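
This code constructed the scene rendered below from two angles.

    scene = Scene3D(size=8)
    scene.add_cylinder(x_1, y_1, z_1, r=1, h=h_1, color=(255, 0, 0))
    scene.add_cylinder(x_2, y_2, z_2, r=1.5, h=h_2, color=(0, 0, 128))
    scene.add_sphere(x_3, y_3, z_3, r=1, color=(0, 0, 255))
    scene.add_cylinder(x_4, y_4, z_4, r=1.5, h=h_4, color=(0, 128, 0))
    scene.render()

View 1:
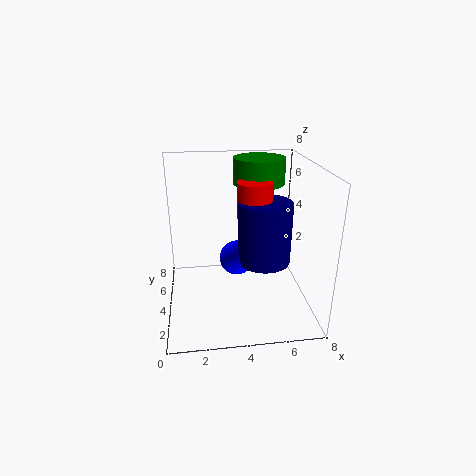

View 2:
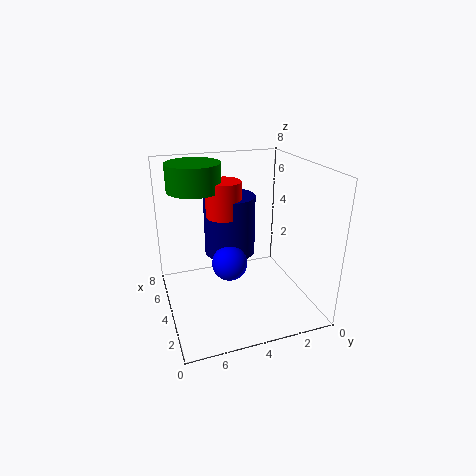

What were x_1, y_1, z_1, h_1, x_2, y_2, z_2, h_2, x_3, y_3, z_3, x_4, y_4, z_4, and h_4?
x_1 = 5
y_1 = 4.5
z_1 = 5
h_1 = 2
x_2 = 5.5
y_2 = 4
z_2 = 2.5
h_2 = 3.5
x_3 = 4
y_3 = 4.5
z_3 = 2.5
x_4 = 5.5
y_4 = 6
z_4 = 6.5
h_4 = 1.5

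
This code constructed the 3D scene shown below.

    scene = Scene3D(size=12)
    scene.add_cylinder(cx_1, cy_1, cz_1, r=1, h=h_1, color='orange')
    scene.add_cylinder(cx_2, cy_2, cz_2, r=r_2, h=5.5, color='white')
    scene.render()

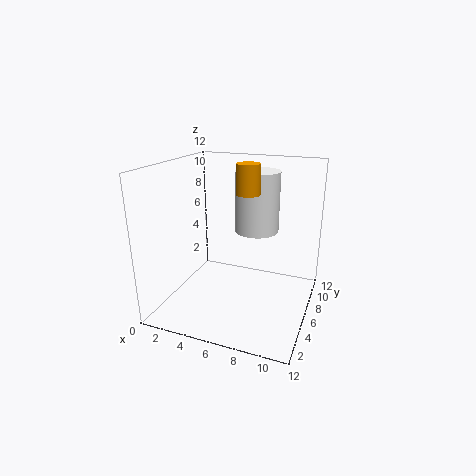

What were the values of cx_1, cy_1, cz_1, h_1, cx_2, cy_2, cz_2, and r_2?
cx_1 = 6.5, cy_1 = 7, cz_1 = 9.5, h_1 = 2.5, cx_2 = 6.5, cy_2 = 9.5, cz_2 = 5.5, r_2 = 2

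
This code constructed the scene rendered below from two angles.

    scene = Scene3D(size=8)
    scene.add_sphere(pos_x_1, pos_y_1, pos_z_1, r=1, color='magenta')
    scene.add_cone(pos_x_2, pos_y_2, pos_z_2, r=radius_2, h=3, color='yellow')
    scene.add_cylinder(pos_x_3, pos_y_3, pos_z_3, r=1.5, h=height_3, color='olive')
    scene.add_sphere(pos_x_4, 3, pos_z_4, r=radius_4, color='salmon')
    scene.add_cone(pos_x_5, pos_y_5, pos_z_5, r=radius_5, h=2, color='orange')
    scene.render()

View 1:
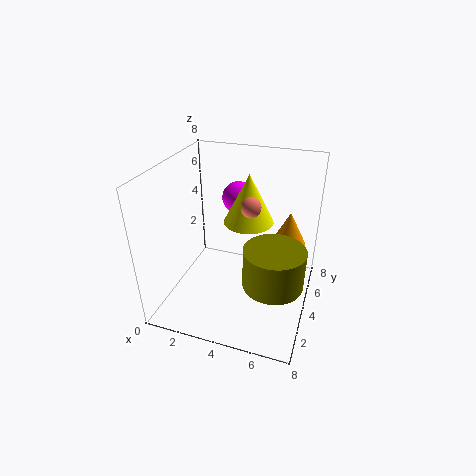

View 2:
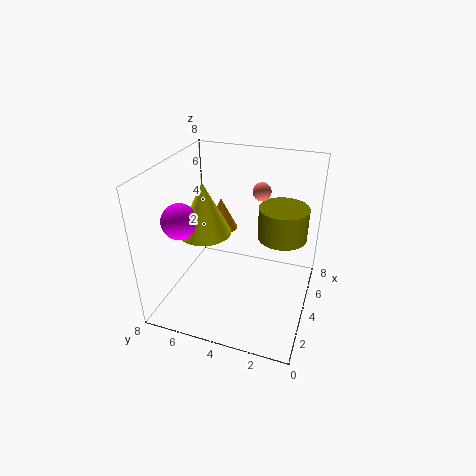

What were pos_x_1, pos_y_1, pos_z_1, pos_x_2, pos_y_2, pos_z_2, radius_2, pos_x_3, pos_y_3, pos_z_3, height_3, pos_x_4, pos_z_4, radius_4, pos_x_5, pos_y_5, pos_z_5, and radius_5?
pos_x_1 = 3
pos_y_1 = 7
pos_z_1 = 5
pos_x_2 = 4
pos_y_2 = 6
pos_z_2 = 4
radius_2 = 1.5
pos_x_3 = 6.5
pos_y_3 = 2
pos_z_3 = 3
height_3 = 2
pos_x_4 = 5
pos_z_4 = 6.5
radius_4 = 0.5
pos_x_5 = 6.5
pos_y_5 = 6
pos_z_5 = 3
radius_5 = 1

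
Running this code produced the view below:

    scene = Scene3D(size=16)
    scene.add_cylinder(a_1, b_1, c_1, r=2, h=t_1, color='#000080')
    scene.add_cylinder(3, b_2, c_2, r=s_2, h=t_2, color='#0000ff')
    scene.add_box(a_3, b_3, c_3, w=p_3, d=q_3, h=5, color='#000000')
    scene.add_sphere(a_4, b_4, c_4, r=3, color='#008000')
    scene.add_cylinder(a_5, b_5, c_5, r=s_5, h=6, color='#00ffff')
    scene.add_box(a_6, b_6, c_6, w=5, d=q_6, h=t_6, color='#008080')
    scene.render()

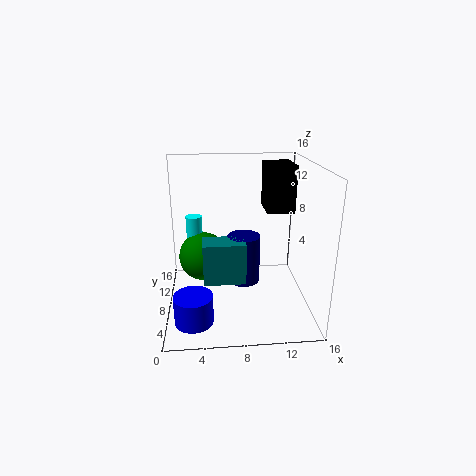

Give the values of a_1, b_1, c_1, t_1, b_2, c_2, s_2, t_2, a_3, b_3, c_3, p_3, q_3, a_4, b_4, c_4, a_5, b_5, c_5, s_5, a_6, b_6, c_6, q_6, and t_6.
a_1 = 9; b_1 = 11; c_1 = 1; t_1 = 6; b_2 = 3; c_2 = 1; s_2 = 2; t_2 = 3; a_3 = 11; b_3 = 7; c_3 = 11; p_3 = 3; q_3 = 4; a_4 = 4; b_4 = 12; c_4 = 4; a_5 = 3; b_5 = 13; c_5 = 3; s_5 = 1; a_6 = 4; b_6 = 8; c_6 = 2; q_6 = 3; t_6 = 5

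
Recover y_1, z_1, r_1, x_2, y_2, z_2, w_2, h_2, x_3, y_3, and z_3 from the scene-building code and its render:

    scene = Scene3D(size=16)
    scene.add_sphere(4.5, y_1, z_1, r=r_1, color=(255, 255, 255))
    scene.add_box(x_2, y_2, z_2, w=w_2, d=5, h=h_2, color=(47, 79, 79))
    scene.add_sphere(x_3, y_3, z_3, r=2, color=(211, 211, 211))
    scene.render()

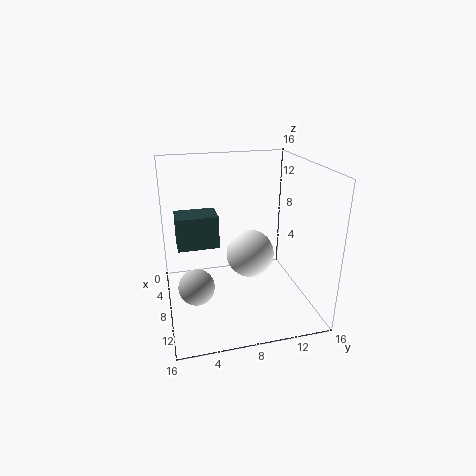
y_1 = 10.5, z_1 = 4, r_1 = 3, x_2 = 1.5, y_2 = 1.5, z_2 = 5.5, w_2 = 3.5, h_2 = 4, x_3 = 9, y_3 = 3, z_3 = 3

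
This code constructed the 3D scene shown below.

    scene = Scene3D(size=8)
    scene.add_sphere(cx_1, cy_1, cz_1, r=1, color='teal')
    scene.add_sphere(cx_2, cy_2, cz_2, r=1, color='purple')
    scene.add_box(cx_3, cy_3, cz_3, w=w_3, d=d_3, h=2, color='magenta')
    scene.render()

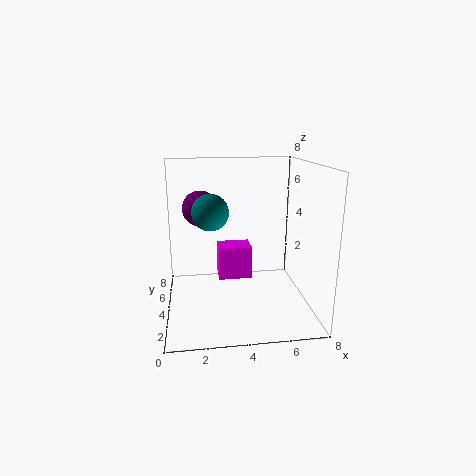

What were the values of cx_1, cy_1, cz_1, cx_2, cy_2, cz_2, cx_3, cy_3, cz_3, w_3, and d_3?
cx_1 = 2.5; cy_1 = 4; cz_1 = 5.5; cx_2 = 2; cy_2 = 5; cz_2 = 5.5; cx_3 = 3; cy_3 = 5; cz_3 = 1; w_3 = 2; d_3 = 1.5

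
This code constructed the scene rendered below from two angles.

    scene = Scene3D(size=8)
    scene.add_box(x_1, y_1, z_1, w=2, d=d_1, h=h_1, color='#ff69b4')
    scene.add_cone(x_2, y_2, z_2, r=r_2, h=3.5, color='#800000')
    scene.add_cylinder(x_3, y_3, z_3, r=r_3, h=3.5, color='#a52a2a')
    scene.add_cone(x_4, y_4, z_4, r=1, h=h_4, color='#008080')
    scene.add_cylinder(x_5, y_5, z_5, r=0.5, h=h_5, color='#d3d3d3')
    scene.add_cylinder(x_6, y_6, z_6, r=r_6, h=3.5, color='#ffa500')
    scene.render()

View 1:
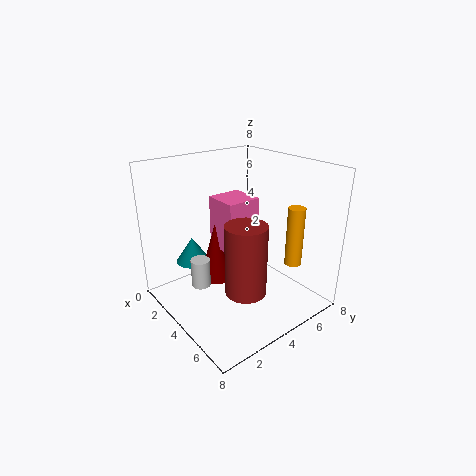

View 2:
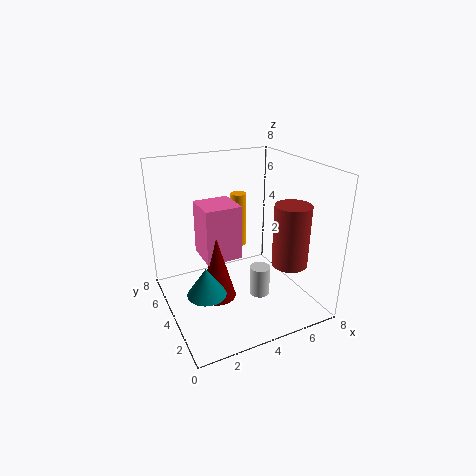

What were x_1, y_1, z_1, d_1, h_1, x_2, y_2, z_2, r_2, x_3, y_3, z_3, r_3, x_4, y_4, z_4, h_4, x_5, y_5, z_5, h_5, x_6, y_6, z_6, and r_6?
x_1 = 2, y_1 = 3.5, z_1 = 3, d_1 = 2, h_1 = 3, x_2 = 2.5, y_2 = 3.5, z_2 = 1, r_2 = 1, x_3 = 6.5, y_3 = 2.5, z_3 = 2.5, r_3 = 1, x_4 = 1.5, y_4 = 2.5, z_4 = 2, h_4 = 1.5, x_5 = 4, y_5 = 1.5, z_5 = 2, h_5 = 1.5, x_6 = 5.5, y_6 = 7, z_6 = 2, r_6 = 0.5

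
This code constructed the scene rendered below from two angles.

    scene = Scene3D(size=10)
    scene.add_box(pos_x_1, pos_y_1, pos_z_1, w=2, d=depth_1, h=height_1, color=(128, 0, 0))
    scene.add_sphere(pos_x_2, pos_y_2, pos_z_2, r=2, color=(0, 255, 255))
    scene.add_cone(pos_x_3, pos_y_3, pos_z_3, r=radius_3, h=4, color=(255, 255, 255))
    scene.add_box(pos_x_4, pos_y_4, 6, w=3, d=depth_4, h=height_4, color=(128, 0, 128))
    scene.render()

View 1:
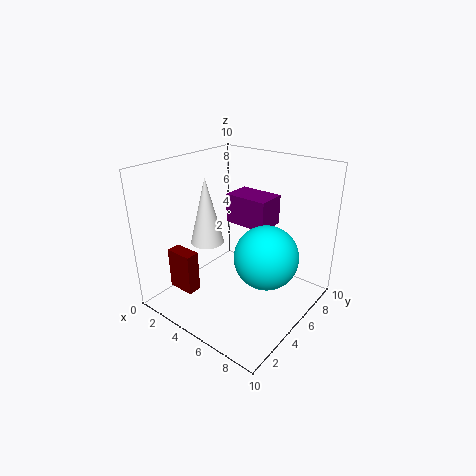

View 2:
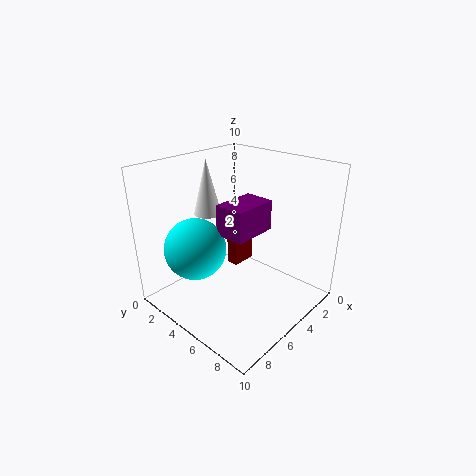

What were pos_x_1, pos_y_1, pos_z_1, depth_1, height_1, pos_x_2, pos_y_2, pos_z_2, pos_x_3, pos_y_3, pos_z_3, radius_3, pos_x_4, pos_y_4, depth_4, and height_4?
pos_x_1 = 1
pos_y_1 = 2
pos_z_1 = 1
depth_1 = 1
height_1 = 3
pos_x_2 = 8
pos_y_2 = 4
pos_z_2 = 5
pos_x_3 = 5
pos_y_3 = 2
pos_z_3 = 6
radius_3 = 1
pos_x_4 = 4
pos_y_4 = 5
depth_4 = 2
height_4 = 2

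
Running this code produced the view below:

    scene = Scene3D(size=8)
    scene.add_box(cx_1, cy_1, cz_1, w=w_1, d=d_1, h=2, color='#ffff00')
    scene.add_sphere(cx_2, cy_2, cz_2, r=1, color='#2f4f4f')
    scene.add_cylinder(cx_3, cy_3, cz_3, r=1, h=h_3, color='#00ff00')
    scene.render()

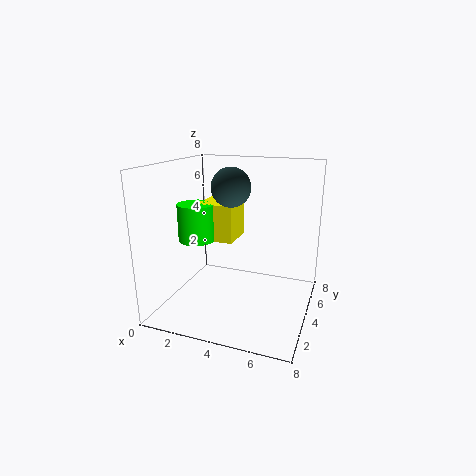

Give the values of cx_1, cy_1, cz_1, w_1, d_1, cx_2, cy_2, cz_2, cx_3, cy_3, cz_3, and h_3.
cx_1 = 2, cy_1 = 3, cz_1 = 4, w_1 = 2, d_1 = 2, cx_2 = 4, cy_2 = 3, cz_2 = 7, cx_3 = 2, cy_3 = 3, cz_3 = 4, h_3 = 2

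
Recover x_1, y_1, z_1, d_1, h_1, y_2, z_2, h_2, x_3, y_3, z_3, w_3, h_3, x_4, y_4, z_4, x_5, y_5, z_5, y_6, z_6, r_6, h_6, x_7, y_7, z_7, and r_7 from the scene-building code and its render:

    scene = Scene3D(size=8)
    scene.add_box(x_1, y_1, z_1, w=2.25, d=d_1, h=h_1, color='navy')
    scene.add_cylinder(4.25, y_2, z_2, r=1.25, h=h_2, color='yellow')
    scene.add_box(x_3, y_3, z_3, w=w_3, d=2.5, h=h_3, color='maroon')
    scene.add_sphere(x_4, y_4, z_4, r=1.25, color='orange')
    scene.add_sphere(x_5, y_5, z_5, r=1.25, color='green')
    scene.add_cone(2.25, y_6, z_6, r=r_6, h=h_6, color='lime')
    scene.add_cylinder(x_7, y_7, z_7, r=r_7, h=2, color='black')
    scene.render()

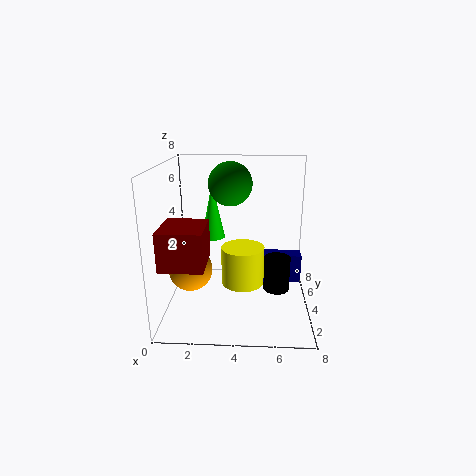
x_1 = 5.5, y_1 = 5, z_1 = 0.75, d_1 = 1, h_1 = 1.75, y_2 = 4.5, z_2 = 1, h_2 = 2.25, x_3 = 0.25, y_3 = 1, z_3 = 3.25, w_3 = 2.25, h_3 = 2, x_4 = 1.25, y_4 = 4, z_4 = 2, x_5 = 3.5, y_5 = 5.25, z_5 = 6.75, y_6 = 6.75, z_6 = 3, r_6 = 0.75, h_6 = 3.5, x_7 = 6.25, y_7 = 4.25, z_7 = 0.75, r_7 = 0.75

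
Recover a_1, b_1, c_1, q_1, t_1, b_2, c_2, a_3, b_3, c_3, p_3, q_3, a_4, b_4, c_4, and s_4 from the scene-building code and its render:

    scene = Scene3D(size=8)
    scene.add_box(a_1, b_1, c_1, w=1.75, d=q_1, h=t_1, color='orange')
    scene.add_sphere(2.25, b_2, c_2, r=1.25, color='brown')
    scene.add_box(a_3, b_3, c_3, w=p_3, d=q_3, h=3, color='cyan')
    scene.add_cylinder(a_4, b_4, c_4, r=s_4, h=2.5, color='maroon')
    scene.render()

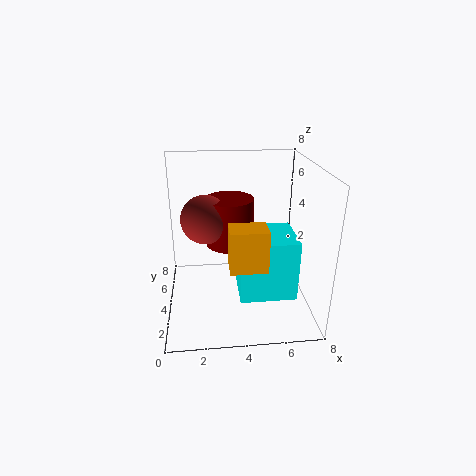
a_1 = 3.25
b_1 = 0.25
c_1 = 4
q_1 = 1.25
t_1 = 2
b_2 = 3.25
c_2 = 5.5
a_3 = 3.75
b_3 = 0.5
c_3 = 2.25
p_3 = 2.75
q_3 = 2.5
a_4 = 3.5
b_4 = 3.5
c_4 = 4
s_4 = 1.25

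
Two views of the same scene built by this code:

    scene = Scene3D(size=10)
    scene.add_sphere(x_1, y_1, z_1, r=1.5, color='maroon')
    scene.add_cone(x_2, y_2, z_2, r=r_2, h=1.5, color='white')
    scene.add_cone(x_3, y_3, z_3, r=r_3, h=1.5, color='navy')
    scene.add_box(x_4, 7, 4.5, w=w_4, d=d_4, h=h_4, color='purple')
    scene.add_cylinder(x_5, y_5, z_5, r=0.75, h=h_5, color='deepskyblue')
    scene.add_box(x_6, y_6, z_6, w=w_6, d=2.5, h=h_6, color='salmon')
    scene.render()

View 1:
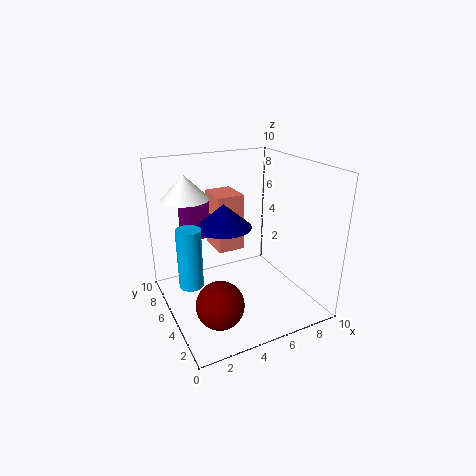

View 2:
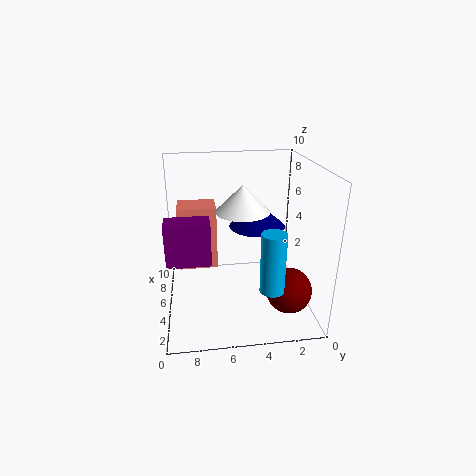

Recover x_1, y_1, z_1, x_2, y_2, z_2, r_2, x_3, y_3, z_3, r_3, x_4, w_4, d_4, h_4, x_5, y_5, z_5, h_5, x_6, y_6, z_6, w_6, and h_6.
x_1 = 2.25; y_1 = 2; z_1 = 2.25; x_2 = 1.5; y_2 = 5.25; z_2 = 8.25; r_2 = 1.5; x_3 = 3.5; y_3 = 4; z_3 = 6.5; r_3 = 1.75; x_4 = 2.25; w_4 = 1.5; d_4 = 2.75; h_4 = 2.75; x_5 = 1; y_5 = 3.5; z_5 = 3.25; h_5 = 3.75; x_6 = 4.25; y_6 = 6.5; z_6 = 3.25; w_6 = 2; h_6 = 4.25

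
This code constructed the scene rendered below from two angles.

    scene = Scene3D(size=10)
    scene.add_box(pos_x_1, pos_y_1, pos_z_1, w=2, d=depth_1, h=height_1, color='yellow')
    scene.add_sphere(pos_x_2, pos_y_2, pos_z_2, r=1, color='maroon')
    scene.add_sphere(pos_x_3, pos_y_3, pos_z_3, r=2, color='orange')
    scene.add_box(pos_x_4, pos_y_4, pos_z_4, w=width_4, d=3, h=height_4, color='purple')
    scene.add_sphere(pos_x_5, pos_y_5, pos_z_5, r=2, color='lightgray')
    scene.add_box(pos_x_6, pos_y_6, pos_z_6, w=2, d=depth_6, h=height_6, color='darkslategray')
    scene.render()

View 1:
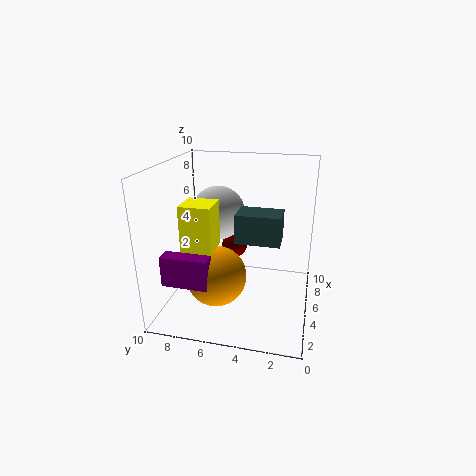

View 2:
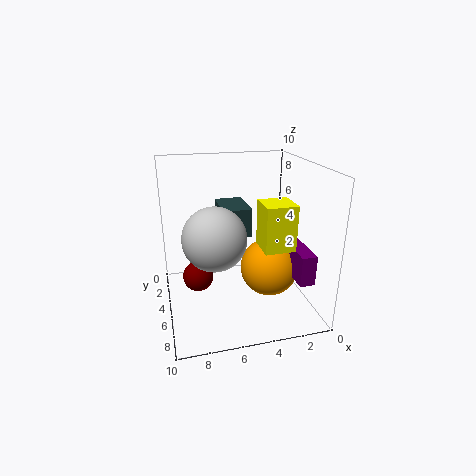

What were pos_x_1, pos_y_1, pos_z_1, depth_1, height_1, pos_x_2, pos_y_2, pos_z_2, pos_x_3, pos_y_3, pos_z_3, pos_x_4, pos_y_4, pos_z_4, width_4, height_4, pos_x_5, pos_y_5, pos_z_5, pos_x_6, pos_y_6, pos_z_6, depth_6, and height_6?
pos_x_1 = 2
pos_y_1 = 6
pos_z_1 = 5
depth_1 = 2
height_1 = 3
pos_x_2 = 8
pos_y_2 = 6
pos_z_2 = 3
pos_x_3 = 3
pos_y_3 = 6
pos_z_3 = 3
pos_x_4 = 1
pos_y_4 = 6
pos_z_4 = 3
width_4 = 1
height_4 = 2
pos_x_5 = 7
pos_y_5 = 7
pos_z_5 = 6
pos_x_6 = 4
pos_y_6 = 2
pos_z_6 = 5
depth_6 = 3
height_6 = 2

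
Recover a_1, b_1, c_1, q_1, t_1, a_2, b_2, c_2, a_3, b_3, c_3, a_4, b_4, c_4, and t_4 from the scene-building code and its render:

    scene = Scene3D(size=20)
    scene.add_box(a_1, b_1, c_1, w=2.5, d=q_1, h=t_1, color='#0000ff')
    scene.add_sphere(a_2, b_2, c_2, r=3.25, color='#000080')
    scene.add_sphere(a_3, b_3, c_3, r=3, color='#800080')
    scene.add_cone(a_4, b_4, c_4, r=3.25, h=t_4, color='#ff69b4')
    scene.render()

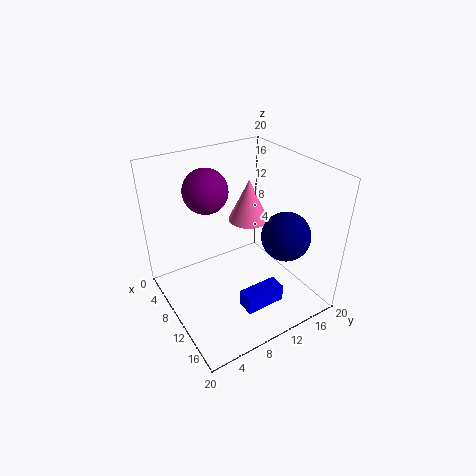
a_1 = 13, b_1 = 8.5, c_1 = 0.75, q_1 = 5.75, t_1 = 2.5, a_2 = 15, b_2 = 14.25, c_2 = 11.5, a_3 = 7.25, b_3 = 6.75, c_3 = 16.75, a_4 = 3.75, b_4 = 16, c_4 = 8.25, t_4 = 6.75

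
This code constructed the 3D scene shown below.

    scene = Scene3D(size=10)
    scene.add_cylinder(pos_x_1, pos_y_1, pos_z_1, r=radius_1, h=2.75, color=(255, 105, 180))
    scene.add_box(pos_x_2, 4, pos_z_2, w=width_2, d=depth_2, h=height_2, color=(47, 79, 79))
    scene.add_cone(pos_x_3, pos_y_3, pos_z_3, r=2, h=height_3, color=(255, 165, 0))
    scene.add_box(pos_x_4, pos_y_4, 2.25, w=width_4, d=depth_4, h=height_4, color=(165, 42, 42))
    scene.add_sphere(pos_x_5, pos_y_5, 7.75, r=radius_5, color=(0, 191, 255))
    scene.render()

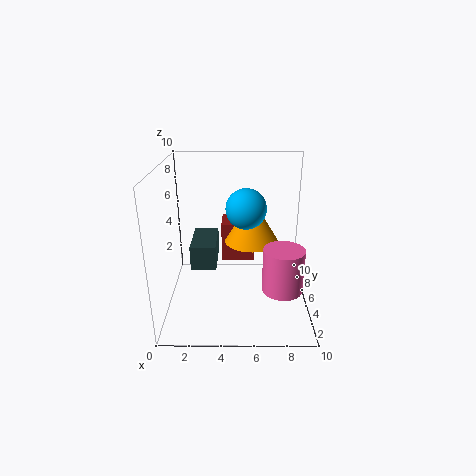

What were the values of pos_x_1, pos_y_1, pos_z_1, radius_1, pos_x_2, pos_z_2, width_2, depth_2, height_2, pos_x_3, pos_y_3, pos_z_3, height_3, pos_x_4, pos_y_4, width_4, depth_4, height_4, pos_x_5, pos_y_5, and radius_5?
pos_x_1 = 7.75, pos_y_1 = 1.75, pos_z_1 = 3, radius_1 = 1.25, pos_x_2 = 1.75, pos_z_2 = 3, width_2 = 1.75, depth_2 = 3.25, height_2 = 1.75, pos_x_3 = 6, pos_y_3 = 6.75, pos_z_3 = 4, height_3 = 3.25, pos_x_4 = 3.75, pos_y_4 = 6.75, width_4 = 2.5, depth_4 = 2.25, height_4 = 3, pos_x_5 = 5.5, pos_y_5 = 3.25, radius_5 = 1.25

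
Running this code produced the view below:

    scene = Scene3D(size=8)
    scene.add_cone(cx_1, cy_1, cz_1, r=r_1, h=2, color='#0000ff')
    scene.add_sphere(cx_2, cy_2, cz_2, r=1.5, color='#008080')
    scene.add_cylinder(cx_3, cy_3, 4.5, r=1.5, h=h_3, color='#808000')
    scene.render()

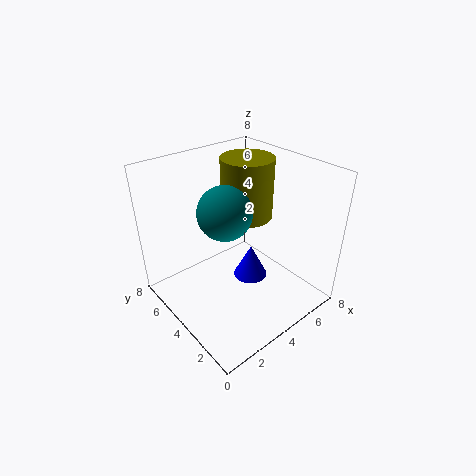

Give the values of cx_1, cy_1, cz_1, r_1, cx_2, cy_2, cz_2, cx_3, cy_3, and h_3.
cx_1 = 5, cy_1 = 4, cz_1 = 1, r_1 = 1, cx_2 = 3.5, cy_2 = 4.5, cz_2 = 5.5, cx_3 = 5.5, cy_3 = 5, h_3 = 3.5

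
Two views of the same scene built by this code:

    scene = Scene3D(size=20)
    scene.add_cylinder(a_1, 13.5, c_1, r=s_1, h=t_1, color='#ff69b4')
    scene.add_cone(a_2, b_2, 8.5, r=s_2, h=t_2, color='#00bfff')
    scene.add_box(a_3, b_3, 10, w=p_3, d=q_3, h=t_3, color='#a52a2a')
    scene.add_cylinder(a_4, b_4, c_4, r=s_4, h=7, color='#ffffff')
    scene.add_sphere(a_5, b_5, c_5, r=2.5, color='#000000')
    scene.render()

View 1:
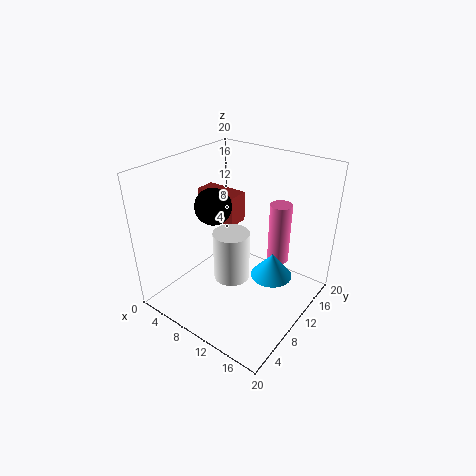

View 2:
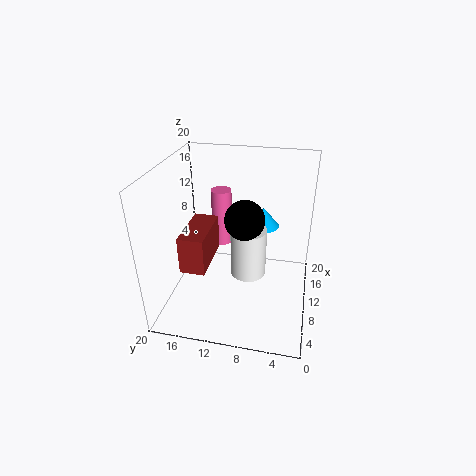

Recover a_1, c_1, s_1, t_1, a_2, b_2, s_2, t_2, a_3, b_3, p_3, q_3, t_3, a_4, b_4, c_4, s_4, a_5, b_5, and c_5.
a_1 = 14.5; c_1 = 6.5; s_1 = 1.5; t_1 = 8.5; a_2 = 17; b_2 = 7.5; s_2 = 2.5; t_2 = 3; a_3 = 1; b_3 = 12; p_3 = 6.5; q_3 = 3; t_3 = 4.5; a_4 = 10; b_4 = 8.5; c_4 = 4.5; s_4 = 2.5; a_5 = 7; b_5 = 8.5; c_5 = 14.5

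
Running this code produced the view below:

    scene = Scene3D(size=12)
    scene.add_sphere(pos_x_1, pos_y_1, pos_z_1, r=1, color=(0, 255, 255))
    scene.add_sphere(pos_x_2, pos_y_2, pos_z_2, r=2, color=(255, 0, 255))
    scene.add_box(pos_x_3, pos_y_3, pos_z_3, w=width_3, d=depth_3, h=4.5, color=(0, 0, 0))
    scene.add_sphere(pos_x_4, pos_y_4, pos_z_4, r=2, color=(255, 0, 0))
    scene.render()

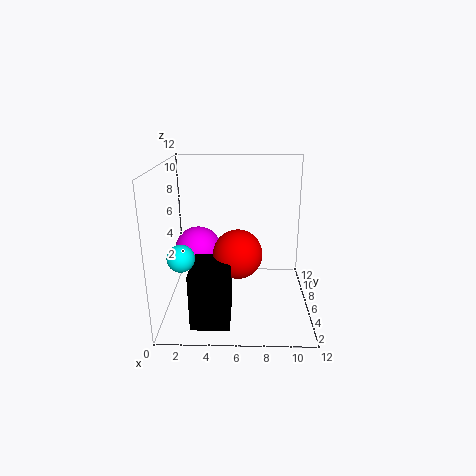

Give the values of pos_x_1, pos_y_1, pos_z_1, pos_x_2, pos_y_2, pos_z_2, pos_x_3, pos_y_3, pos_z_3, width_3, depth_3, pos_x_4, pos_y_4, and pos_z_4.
pos_x_1 = 2
pos_y_1 = 2
pos_z_1 = 6
pos_x_2 = 2.5
pos_y_2 = 7
pos_z_2 = 4.5
pos_x_3 = 2.5
pos_y_3 = 1
pos_z_3 = 0.5
width_3 = 3
depth_3 = 4
pos_x_4 = 6
pos_y_4 = 5
pos_z_4 = 5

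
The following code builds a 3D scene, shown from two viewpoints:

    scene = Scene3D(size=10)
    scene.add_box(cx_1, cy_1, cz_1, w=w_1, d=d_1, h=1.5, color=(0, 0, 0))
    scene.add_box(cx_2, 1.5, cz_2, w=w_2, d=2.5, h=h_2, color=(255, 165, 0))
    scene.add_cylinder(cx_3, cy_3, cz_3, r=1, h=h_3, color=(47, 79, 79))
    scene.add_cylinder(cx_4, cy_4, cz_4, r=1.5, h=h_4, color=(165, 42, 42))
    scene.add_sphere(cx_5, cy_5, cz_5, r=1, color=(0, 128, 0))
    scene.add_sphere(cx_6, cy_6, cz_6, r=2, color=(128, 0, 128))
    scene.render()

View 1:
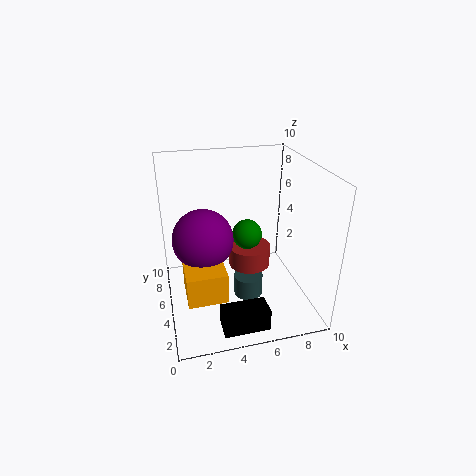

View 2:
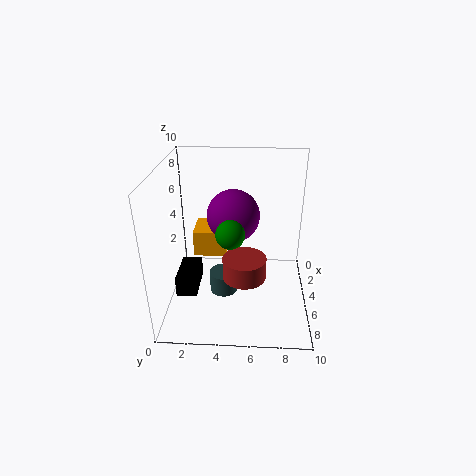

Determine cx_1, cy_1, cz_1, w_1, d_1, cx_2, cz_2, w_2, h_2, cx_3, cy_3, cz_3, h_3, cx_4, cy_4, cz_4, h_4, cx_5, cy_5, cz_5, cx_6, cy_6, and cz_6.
cx_1 = 3
cy_1 = 0.5
cz_1 = 0.5
w_1 = 3
d_1 = 1.5
cx_2 = 1
cz_2 = 2.5
w_2 = 2.5
h_2 = 2
cx_3 = 5.5
cy_3 = 4
cz_3 = 1
h_3 = 1.5
cx_4 = 6
cy_4 = 5.5
cz_4 = 2.5
h_4 = 1.5
cx_5 = 5.5
cy_5 = 4.5
cz_5 = 5.5
cx_6 = 2.5
cy_6 = 4.5
cz_6 = 5.5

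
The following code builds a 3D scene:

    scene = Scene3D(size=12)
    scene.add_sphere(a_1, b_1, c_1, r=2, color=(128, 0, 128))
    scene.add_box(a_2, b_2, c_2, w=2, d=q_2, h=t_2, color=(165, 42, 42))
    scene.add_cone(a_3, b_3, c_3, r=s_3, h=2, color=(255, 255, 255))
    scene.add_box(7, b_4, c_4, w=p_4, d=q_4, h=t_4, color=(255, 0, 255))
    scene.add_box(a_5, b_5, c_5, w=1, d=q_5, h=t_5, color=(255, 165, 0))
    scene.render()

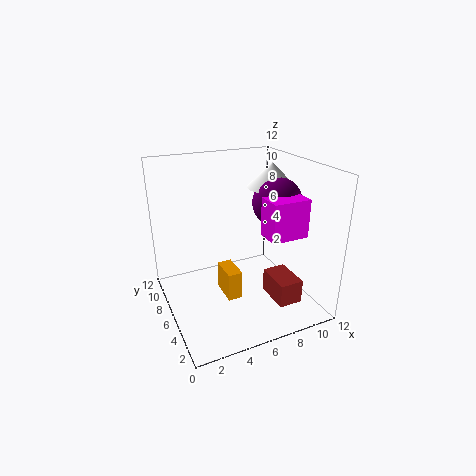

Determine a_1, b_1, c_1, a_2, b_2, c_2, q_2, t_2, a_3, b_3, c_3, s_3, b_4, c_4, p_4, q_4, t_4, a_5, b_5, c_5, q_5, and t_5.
a_1 = 9; b_1 = 5; c_1 = 9; a_2 = 8; b_2 = 2; c_2 = 1; q_2 = 3; t_2 = 2; a_3 = 9; b_3 = 6; c_3 = 10; s_3 = 2; b_4 = 2; c_4 = 7; p_4 = 3; q_4 = 2; t_4 = 3; a_5 = 3; b_5 = 1; c_5 = 4; q_5 = 2; t_5 = 2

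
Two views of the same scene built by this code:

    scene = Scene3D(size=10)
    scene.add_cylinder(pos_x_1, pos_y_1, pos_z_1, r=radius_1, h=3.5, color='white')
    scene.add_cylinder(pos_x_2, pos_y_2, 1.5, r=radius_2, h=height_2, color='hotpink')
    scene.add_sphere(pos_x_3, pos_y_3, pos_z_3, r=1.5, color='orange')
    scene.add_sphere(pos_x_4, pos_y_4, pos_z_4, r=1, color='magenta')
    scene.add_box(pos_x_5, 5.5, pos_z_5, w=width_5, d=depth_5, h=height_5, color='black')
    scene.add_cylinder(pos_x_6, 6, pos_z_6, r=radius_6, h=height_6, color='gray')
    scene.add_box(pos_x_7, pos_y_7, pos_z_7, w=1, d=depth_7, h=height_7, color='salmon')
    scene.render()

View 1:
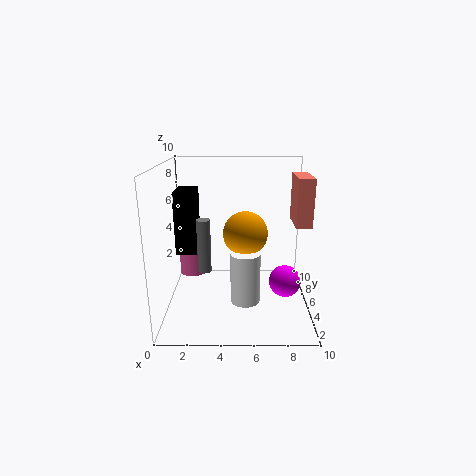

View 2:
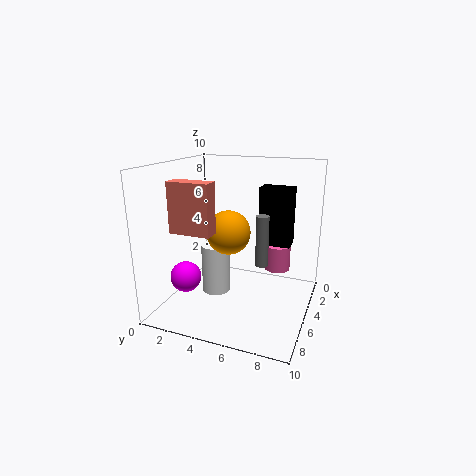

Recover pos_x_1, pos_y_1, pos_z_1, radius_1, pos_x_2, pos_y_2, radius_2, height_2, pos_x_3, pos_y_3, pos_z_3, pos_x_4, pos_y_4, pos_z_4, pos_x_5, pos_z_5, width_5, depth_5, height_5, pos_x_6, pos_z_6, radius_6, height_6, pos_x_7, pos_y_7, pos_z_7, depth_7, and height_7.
pos_x_1 = 5.5, pos_y_1 = 3.5, pos_z_1 = 1, radius_1 = 1, pos_x_2 = 1.5, pos_y_2 = 7, radius_2 = 1, height_2 = 2, pos_x_3 = 5.5, pos_y_3 = 4.5, pos_z_3 = 5.5, pos_x_4 = 8, pos_y_4 = 2.5, pos_z_4 = 3, pos_x_5 = 0.5, pos_z_5 = 3.5, width_5 = 1.5, depth_5 = 2.5, height_5 = 4.5, pos_x_6 = 2.5, pos_z_6 = 2, radius_6 = 0.5, height_6 = 4, pos_x_7 = 8.5, pos_y_7 = 2.5, pos_z_7 = 6.5, depth_7 = 2.5, height_7 = 3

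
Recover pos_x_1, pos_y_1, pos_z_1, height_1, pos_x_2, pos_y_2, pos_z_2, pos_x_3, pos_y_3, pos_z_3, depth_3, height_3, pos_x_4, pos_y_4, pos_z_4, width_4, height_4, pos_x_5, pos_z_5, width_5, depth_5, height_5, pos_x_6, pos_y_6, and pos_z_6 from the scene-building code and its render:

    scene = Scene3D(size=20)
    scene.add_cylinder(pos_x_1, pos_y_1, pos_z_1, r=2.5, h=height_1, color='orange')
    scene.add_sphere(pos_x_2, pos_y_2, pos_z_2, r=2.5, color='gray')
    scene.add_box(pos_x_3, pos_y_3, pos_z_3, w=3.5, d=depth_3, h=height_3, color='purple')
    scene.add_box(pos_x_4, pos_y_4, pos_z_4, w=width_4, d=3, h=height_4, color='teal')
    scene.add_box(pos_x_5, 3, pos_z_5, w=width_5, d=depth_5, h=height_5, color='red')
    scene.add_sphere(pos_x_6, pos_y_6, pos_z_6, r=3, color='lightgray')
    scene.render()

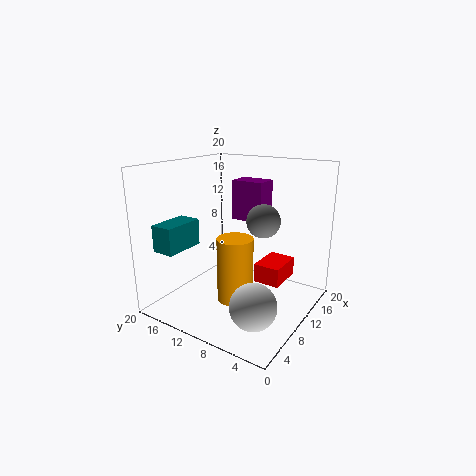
pos_x_1 = 8.5; pos_y_1 = 9.5; pos_z_1 = 1.5; height_1 = 9; pos_x_2 = 14.5; pos_y_2 = 8.5; pos_z_2 = 11.5; pos_x_3 = 14.5; pos_y_3 = 9; pos_z_3 = 11; depth_3 = 5; height_3 = 6; pos_x_4 = 1; pos_y_4 = 14; pos_z_4 = 9.5; width_4 = 5.5; height_4 = 3.5; pos_x_5 = 8.5; pos_z_5 = 5; width_5 = 5; depth_5 = 3.5; height_5 = 2.5; pos_x_6 = 5; pos_y_6 = 4.5; pos_z_6 = 3.5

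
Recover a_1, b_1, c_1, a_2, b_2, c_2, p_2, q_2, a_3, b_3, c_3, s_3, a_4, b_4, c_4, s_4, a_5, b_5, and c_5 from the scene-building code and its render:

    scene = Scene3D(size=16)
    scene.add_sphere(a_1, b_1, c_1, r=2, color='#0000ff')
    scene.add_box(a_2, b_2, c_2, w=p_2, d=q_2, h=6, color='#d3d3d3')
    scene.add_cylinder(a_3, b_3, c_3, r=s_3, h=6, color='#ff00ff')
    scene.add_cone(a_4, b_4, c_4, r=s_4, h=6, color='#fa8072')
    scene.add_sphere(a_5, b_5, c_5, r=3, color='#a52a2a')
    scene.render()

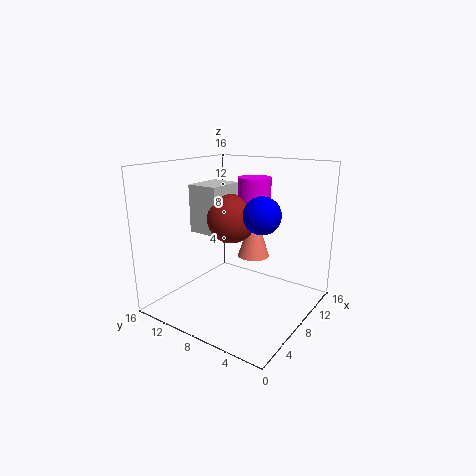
a_1 = 8
b_1 = 5
c_1 = 11
a_2 = 9
b_2 = 12
c_2 = 7
p_2 = 5
q_2 = 4
a_3 = 13
b_3 = 9
c_3 = 8
s_3 = 2
a_4 = 13
b_4 = 9
c_4 = 4
s_4 = 2
a_5 = 11
b_5 = 11
c_5 = 9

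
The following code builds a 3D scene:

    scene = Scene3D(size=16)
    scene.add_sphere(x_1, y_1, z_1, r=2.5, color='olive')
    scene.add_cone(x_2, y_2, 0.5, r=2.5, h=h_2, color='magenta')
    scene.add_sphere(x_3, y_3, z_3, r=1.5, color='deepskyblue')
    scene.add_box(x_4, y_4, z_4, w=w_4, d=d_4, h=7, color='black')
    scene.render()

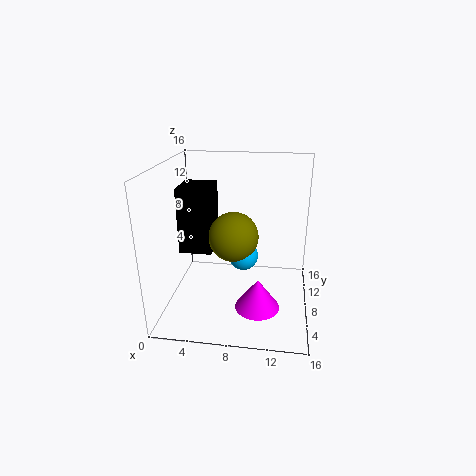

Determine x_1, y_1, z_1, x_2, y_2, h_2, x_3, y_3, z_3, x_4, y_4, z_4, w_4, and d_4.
x_1 = 8; y_1 = 5; z_1 = 9.5; x_2 = 10.5; y_2 = 6; h_2 = 3.5; x_3 = 9; y_3 = 5; z_3 = 7.5; x_4 = 2; y_4 = 5.5; z_4 = 7; w_4 = 3.5; d_4 = 4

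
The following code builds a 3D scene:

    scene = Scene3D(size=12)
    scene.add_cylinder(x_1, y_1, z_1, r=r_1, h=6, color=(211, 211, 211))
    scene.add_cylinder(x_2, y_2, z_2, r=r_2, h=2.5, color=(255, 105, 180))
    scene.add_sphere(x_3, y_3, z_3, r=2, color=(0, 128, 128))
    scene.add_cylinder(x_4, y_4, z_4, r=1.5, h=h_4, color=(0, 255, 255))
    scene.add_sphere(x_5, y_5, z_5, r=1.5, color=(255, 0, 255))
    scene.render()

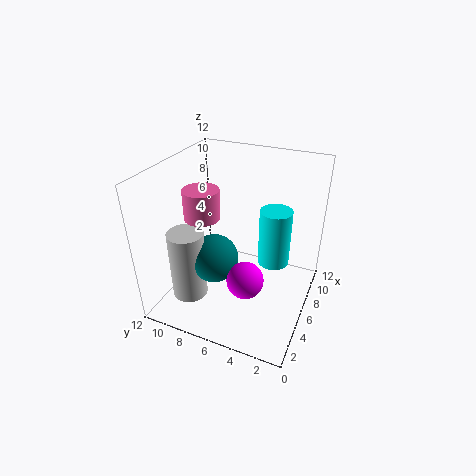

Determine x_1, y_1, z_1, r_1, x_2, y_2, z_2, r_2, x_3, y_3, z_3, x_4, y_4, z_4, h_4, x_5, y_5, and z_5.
x_1 = 3.5, y_1 = 9.5, z_1 = 1, r_1 = 1.5, x_2 = 5.5, y_2 = 9, z_2 = 7.5, r_2 = 1.5, x_3 = 4.5, y_3 = 7.5, z_3 = 4.5, x_4 = 10, y_4 = 4, z_4 = 1.5, h_4 = 5.5, x_5 = 4, y_5 = 4.5, z_5 = 3.5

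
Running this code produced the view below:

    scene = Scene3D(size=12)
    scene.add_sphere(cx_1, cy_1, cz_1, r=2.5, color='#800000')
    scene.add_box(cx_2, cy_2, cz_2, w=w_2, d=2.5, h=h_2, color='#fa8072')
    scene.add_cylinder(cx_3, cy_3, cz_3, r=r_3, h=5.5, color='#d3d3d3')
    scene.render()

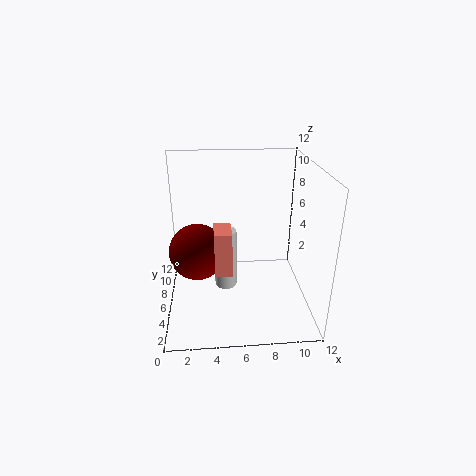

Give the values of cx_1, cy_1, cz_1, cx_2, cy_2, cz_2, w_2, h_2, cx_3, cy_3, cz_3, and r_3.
cx_1 = 2.5
cy_1 = 7.5
cz_1 = 4
cx_2 = 4
cy_2 = 5.5
cz_2 = 2.5
w_2 = 1.5
h_2 = 4
cx_3 = 5
cy_3 = 7.5
cz_3 = 0.5
r_3 = 1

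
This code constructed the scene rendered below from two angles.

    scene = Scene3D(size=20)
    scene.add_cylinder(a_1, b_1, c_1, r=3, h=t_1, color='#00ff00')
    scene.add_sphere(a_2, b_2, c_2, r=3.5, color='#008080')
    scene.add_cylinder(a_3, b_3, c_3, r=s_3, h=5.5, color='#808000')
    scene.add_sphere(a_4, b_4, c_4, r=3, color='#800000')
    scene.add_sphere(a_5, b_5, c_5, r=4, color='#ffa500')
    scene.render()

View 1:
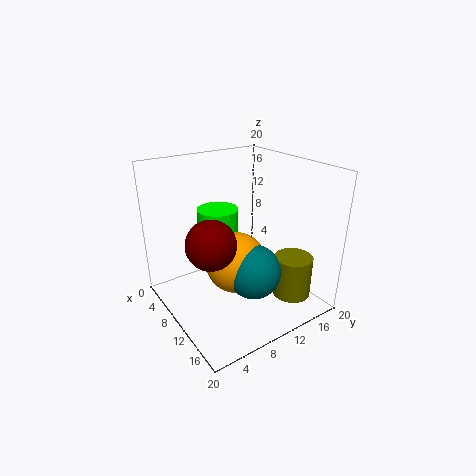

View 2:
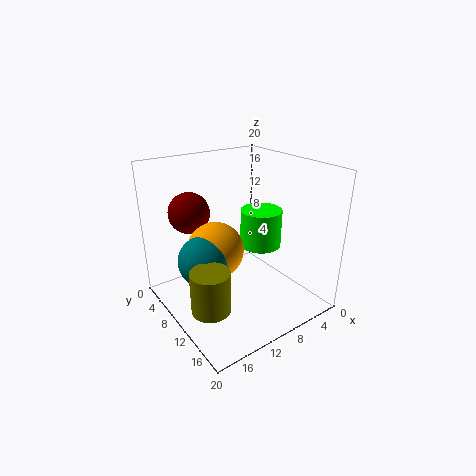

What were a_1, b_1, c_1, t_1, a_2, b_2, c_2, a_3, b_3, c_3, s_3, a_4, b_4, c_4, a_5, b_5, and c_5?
a_1 = 5.5; b_1 = 9.5; c_1 = 7.5; t_1 = 5.5; a_2 = 15; b_2 = 9; c_2 = 7.5; a_3 = 17; b_3 = 14; c_3 = 3.5; s_3 = 2.5; a_4 = 14; b_4 = 3.5; c_4 = 12.5; a_5 = 12.5; b_5 = 8; c_5 = 8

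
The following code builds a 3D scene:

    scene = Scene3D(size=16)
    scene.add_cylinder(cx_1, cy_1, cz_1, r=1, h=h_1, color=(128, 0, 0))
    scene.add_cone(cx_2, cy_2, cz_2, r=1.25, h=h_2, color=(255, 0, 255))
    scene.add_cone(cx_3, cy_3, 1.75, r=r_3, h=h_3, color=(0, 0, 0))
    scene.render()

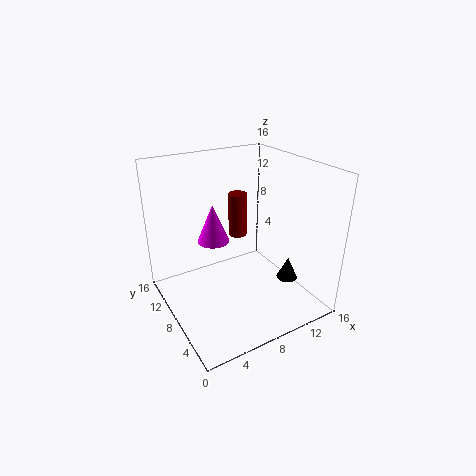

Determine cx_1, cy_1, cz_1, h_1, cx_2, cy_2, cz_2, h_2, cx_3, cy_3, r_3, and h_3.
cx_1 = 8.25; cy_1 = 8.5; cz_1 = 8.25; h_1 = 4.75; cx_2 = 1.75; cy_2 = 1.25; cz_2 = 12.5; h_2 = 3; cx_3 = 14; cy_3 = 6.25; r_3 = 1.25; h_3 = 2.75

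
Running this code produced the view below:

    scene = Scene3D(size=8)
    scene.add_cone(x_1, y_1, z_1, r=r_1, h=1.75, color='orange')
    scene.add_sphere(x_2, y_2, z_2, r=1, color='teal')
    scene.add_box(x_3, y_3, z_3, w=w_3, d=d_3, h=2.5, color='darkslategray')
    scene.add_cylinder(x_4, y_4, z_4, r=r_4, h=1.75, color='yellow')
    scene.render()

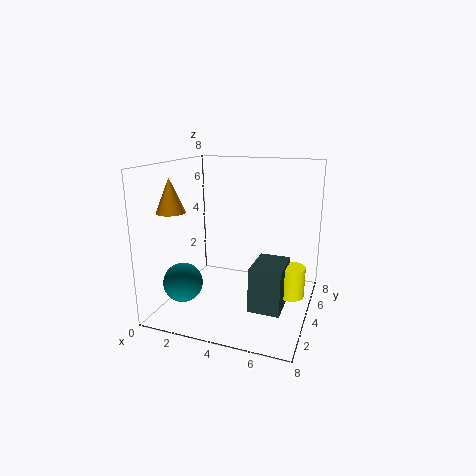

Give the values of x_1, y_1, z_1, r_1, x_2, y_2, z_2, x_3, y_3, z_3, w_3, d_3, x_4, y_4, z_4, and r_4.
x_1 = 1.25
y_1 = 1.75
z_1 = 5.75
r_1 = 0.75
x_2 = 2
y_2 = 1.25
z_2 = 2.25
x_3 = 5
y_3 = 2.75
z_3 = 0.25
w_3 = 1.75
d_3 = 2.5
x_4 = 7
y_4 = 4.5
z_4 = 0.75
r_4 = 0.75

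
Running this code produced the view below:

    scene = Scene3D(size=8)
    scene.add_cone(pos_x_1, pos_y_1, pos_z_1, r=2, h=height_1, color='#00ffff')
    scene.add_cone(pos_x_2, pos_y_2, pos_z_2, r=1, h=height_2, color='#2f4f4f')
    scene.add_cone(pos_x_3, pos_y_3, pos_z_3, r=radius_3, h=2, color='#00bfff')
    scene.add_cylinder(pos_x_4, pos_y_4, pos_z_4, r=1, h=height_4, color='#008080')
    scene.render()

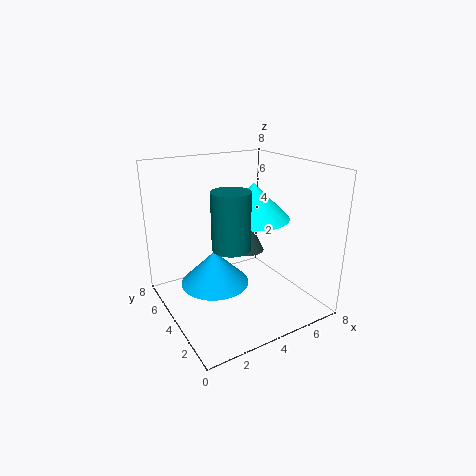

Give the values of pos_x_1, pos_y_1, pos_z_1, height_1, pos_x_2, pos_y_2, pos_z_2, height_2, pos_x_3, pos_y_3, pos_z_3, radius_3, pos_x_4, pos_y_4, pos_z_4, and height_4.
pos_x_1 = 5, pos_y_1 = 4, pos_z_1 = 5, height_1 = 2, pos_x_2 = 6, pos_y_2 = 6, pos_z_2 = 2, height_2 = 2, pos_x_3 = 3, pos_y_3 = 5, pos_z_3 = 1, radius_3 = 2, pos_x_4 = 3, pos_y_4 = 3, pos_z_4 = 4, height_4 = 3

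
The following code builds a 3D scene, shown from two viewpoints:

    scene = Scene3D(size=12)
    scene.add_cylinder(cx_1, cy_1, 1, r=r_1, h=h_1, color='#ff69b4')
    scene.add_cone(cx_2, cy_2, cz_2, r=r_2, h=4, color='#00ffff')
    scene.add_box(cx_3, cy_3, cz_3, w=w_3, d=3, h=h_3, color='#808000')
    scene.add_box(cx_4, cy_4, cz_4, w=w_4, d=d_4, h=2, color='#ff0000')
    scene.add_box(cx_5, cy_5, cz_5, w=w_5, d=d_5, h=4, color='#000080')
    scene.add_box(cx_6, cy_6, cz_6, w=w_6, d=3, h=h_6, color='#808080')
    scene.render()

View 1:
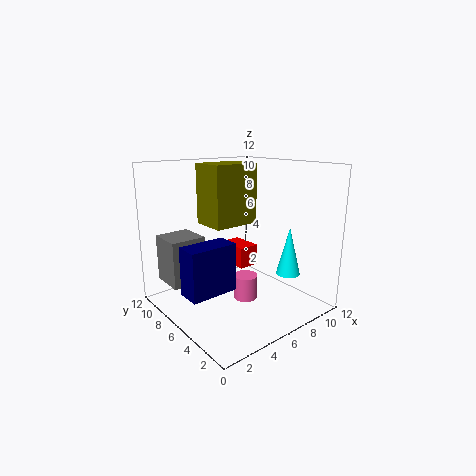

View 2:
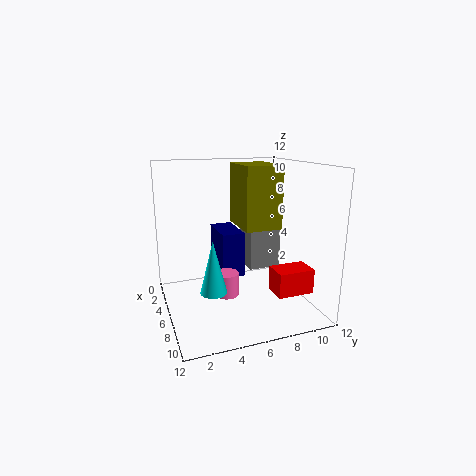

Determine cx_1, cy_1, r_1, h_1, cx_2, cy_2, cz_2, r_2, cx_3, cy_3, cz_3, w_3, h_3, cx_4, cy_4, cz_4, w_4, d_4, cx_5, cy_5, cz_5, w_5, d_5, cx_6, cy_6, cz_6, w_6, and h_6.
cx_1 = 6
cy_1 = 5
r_1 = 1
h_1 = 2
cx_2 = 9
cy_2 = 3
cz_2 = 3
r_2 = 1
cx_3 = 4
cy_3 = 6
cz_3 = 7
w_3 = 4
h_3 = 5
cx_4 = 8
cy_4 = 8
cz_4 = 2
w_4 = 2
d_4 = 3
cx_5 = 1
cy_5 = 5
cz_5 = 2
w_5 = 4
d_5 = 2
cx_6 = 1
cy_6 = 8
cz_6 = 2
w_6 = 3
h_6 = 4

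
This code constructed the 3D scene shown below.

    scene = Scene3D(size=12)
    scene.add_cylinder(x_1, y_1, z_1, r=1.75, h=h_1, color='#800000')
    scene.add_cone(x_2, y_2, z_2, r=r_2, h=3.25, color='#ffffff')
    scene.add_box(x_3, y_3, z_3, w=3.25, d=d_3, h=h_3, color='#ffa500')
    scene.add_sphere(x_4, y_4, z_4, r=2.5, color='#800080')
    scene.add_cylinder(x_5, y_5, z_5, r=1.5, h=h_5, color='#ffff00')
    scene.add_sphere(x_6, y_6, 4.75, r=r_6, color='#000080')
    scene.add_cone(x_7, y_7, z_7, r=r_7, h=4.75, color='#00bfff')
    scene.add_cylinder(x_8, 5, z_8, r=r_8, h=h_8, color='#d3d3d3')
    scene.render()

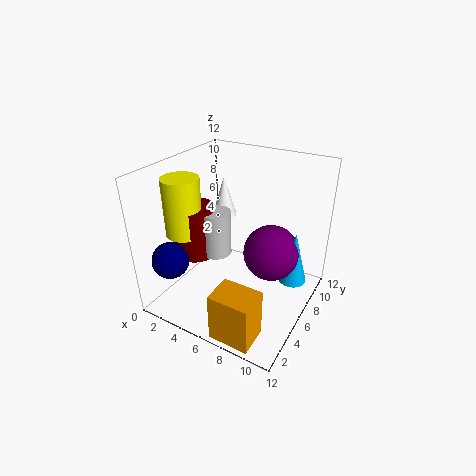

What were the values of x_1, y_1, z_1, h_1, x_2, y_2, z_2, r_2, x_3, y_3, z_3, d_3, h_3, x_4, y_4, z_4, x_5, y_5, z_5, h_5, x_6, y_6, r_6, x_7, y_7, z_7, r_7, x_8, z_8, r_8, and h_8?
x_1 = 2.75; y_1 = 4.5; z_1 = 4.5; h_1 = 4.25; x_2 = 4.25; y_2 = 6.75; z_2 = 7.5; r_2 = 1; x_3 = 6.75; y_3 = 0.25; z_3 = 0.25; d_3 = 2.5; h_3 = 4; x_4 = 8; y_4 = 8.5; z_4 = 3.75; x_5 = 2.25; y_5 = 3.75; z_5 = 6.5; h_5 = 4.75; x_6 = 2; y_6 = 2; r_6 = 1.5; x_7 = 10; y_7 = 9; z_7 = 1.25; r_7 = 1.25; x_8 = 4.5; z_8 = 4.75; r_8 = 1.25; h_8 = 3.75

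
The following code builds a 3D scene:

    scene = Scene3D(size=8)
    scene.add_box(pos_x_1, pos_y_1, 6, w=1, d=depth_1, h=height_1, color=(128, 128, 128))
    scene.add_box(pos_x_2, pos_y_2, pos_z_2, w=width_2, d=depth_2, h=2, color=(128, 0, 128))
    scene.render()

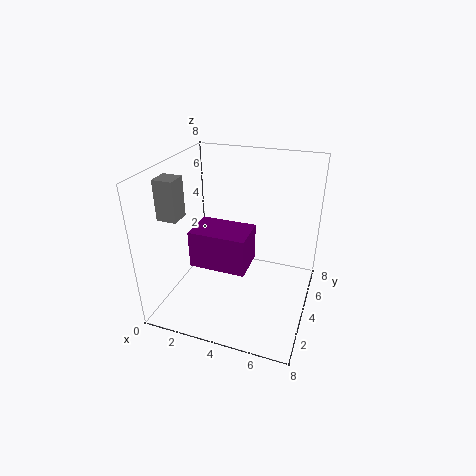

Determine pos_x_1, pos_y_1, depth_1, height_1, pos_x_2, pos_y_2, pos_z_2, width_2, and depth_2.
pos_x_1 = 1; pos_y_1 = 1; depth_1 = 1; height_1 = 2; pos_x_2 = 2; pos_y_2 = 2; pos_z_2 = 3; width_2 = 3; depth_2 = 2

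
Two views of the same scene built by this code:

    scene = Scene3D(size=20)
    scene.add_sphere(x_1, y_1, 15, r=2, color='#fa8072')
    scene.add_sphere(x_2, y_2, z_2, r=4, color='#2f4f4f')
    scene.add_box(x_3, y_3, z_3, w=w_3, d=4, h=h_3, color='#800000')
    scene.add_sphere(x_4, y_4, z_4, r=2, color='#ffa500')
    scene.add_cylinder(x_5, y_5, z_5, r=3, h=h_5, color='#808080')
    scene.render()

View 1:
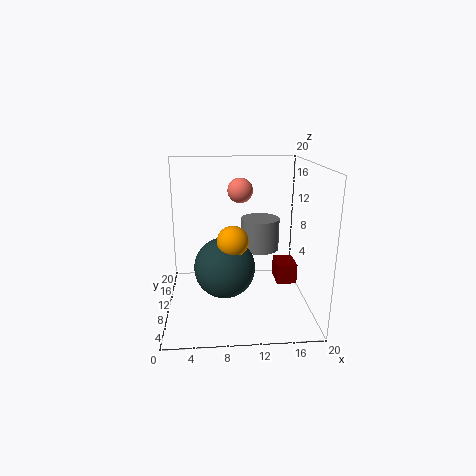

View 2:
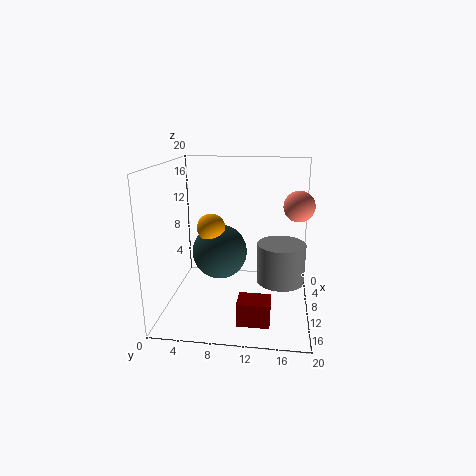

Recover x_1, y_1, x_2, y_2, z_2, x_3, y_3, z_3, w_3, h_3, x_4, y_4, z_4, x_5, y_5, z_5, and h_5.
x_1 = 11, y_1 = 18, x_2 = 8, y_2 = 7, z_2 = 7, x_3 = 16, y_3 = 11, z_3 = 2, w_3 = 3, h_3 = 3, x_4 = 9, y_4 = 6, z_4 = 11, x_5 = 14, y_5 = 16, z_5 = 6, h_5 = 5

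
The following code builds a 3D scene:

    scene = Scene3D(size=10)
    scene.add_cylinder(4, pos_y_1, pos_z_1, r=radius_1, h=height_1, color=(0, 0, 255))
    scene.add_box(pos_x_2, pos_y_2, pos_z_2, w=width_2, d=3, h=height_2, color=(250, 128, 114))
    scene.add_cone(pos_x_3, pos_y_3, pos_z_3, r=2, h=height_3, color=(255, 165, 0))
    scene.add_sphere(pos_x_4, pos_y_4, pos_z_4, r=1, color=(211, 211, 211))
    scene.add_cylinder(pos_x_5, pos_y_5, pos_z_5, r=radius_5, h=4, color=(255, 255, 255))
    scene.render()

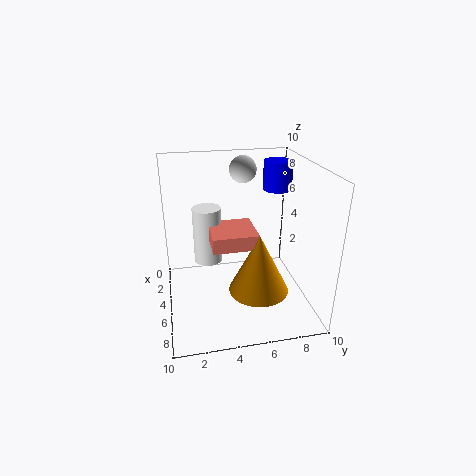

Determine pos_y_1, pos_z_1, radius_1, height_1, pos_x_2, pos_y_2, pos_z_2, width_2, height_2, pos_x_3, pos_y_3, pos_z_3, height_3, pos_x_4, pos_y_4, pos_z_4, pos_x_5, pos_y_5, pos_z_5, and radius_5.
pos_y_1 = 8, pos_z_1 = 8, radius_1 = 1, height_1 = 2, pos_x_2 = 4, pos_y_2 = 3, pos_z_2 = 5, width_2 = 3, height_2 = 1, pos_x_3 = 7, pos_y_3 = 6, pos_z_3 = 2, height_3 = 4, pos_x_4 = 2, pos_y_4 = 6, pos_z_4 = 9, pos_x_5 = 4, pos_y_5 = 3, pos_z_5 = 3, radius_5 = 1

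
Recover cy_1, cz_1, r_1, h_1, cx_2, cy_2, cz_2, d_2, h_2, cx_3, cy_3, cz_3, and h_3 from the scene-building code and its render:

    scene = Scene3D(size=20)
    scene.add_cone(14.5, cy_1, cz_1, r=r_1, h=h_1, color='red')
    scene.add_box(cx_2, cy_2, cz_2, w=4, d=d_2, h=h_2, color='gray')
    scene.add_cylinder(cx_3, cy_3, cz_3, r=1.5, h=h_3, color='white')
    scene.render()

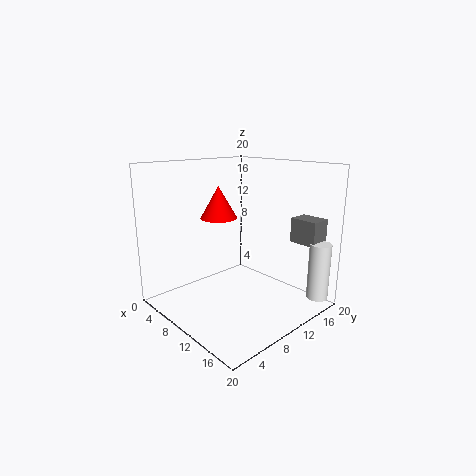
cy_1 = 3
cz_1 = 15
r_1 = 2
h_1 = 3.5
cx_2 = 14
cy_2 = 16.5
cz_2 = 9
d_2 = 3
h_2 = 3.5
cx_3 = 18.5
cy_3 = 17.5
cz_3 = 1.5
h_3 = 8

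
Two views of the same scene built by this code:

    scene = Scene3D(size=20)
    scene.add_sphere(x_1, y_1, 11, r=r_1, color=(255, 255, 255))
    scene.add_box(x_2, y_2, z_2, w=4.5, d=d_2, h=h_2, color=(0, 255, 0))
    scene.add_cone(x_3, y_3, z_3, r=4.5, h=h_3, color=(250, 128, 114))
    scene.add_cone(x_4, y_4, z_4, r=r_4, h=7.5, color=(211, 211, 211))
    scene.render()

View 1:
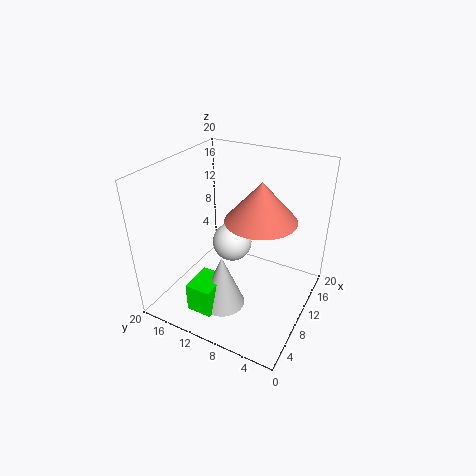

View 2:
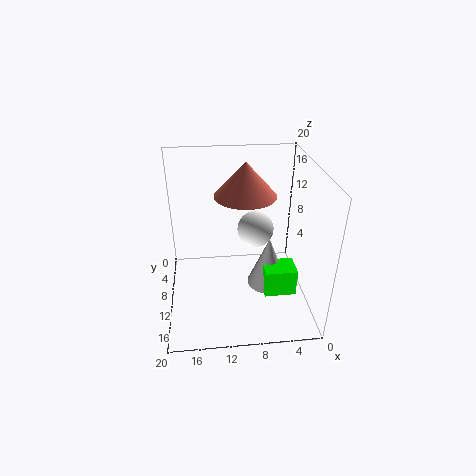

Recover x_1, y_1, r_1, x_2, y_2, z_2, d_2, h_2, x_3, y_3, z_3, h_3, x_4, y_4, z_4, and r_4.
x_1 = 7.5, y_1 = 9.5, r_1 = 2.5, x_2 = 2, y_2 = 10, z_2 = 2, d_2 = 3.5, h_2 = 4, x_3 = 8.5, y_3 = 6, z_3 = 14.5, h_3 = 5, x_4 = 5.5, y_4 = 10, z_4 = 2, r_4 = 3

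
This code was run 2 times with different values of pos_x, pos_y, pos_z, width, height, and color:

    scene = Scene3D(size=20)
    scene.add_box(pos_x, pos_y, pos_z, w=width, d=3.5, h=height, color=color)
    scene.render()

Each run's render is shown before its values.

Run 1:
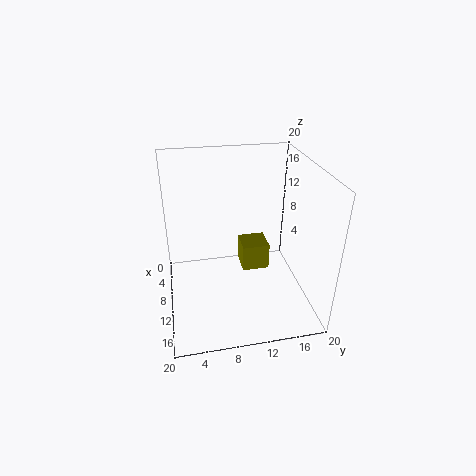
pos_x = 10, pos_y = 10, pos_z = 7, width = 3.5, height = 3.5, color = 'olive'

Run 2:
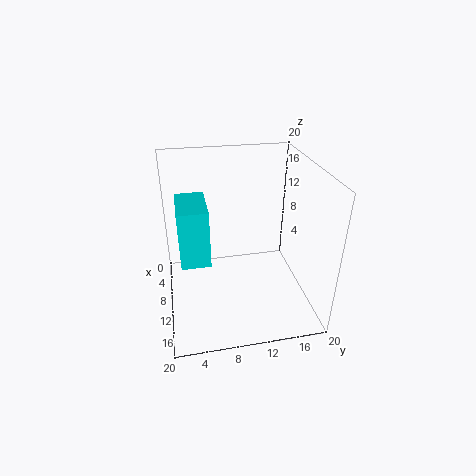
pos_x = 10.5, pos_y = 2, pos_z = 10.5, width = 6, height = 7, color = 'cyan'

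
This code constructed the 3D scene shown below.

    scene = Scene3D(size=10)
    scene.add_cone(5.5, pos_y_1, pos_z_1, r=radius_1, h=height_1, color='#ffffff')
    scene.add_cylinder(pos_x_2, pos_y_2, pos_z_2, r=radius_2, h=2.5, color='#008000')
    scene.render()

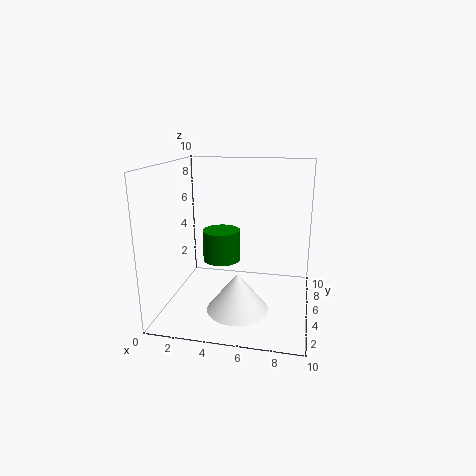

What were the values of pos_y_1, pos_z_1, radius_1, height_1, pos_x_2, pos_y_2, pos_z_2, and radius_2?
pos_y_1 = 2.5, pos_z_1 = 1, radius_1 = 2, height_1 = 2.5, pos_x_2 = 3, pos_y_2 = 8, pos_z_2 = 2, radius_2 = 1.5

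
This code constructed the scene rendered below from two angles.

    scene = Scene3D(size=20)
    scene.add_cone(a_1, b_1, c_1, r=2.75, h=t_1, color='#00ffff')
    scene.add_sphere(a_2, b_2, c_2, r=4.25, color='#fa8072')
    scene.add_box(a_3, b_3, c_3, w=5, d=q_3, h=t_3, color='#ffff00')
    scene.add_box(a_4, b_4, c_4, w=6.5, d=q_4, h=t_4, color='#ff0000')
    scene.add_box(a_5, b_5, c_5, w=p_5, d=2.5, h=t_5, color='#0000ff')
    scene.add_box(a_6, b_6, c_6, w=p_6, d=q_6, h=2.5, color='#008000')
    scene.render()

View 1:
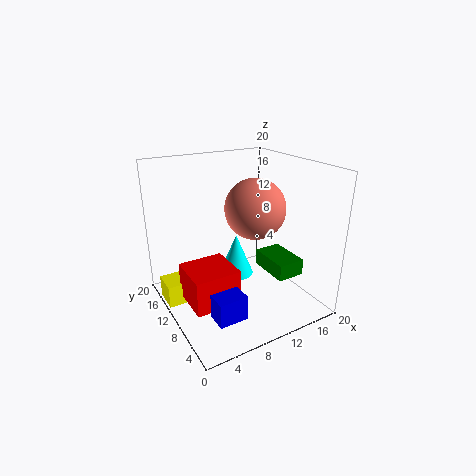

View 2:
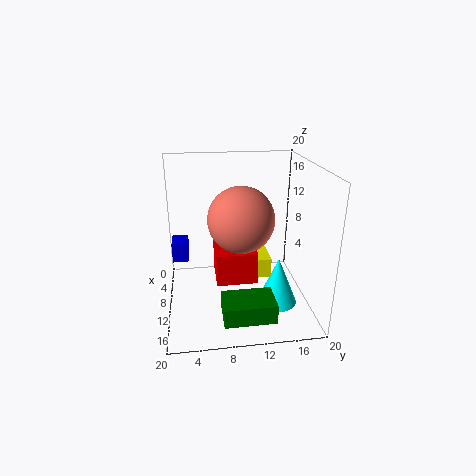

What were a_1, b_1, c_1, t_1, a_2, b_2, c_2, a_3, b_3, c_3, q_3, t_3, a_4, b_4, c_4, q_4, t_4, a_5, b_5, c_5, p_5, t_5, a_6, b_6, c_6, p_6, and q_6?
a_1 = 12.75, b_1 = 15.25, c_1 = 1, t_1 = 6.75, a_2 = 12.75, b_2 = 10, c_2 = 13.75, a_3 = 0.25, b_3 = 12.5, c_3 = 0.25, q_3 = 3.75, t_3 = 3.25, a_4 = 2.25, b_4 = 7, c_4 = 1.5, q_4 = 6.25, t_4 = 5, a_5 = 2.25, b_5 = 0.5, c_5 = 4.5, p_5 = 3.5, t_5 = 3, a_6 = 15.5, b_6 = 7, c_6 = 2.75, p_6 = 4.25, q_6 = 6.5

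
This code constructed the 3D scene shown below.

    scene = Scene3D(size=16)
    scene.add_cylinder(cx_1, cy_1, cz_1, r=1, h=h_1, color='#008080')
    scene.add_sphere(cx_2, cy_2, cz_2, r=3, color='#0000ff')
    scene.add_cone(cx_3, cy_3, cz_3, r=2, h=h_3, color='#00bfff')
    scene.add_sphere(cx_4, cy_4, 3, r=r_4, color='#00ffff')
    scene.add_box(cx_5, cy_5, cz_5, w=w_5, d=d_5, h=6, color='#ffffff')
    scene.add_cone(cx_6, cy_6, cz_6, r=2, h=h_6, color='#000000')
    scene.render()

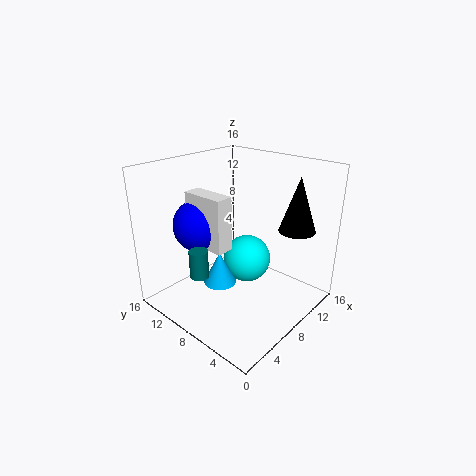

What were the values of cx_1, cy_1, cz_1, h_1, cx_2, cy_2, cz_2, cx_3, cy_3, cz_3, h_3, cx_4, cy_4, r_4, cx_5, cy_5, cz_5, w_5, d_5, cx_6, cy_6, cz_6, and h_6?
cx_1 = 3, cy_1 = 9, cz_1 = 5, h_1 = 3, cx_2 = 6, cy_2 = 12, cz_2 = 9, cx_3 = 8, cy_3 = 11, cz_3 = 1, h_3 = 4, cx_4 = 12, cy_4 = 10, r_4 = 3, cx_5 = 5, cy_5 = 8, cz_5 = 7, w_5 = 2, d_5 = 5, cx_6 = 12, cy_6 = 3, cz_6 = 9, h_6 = 6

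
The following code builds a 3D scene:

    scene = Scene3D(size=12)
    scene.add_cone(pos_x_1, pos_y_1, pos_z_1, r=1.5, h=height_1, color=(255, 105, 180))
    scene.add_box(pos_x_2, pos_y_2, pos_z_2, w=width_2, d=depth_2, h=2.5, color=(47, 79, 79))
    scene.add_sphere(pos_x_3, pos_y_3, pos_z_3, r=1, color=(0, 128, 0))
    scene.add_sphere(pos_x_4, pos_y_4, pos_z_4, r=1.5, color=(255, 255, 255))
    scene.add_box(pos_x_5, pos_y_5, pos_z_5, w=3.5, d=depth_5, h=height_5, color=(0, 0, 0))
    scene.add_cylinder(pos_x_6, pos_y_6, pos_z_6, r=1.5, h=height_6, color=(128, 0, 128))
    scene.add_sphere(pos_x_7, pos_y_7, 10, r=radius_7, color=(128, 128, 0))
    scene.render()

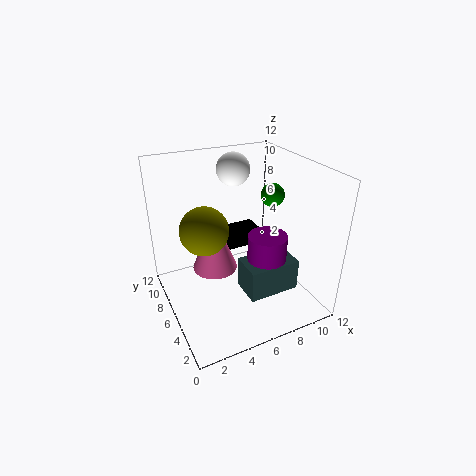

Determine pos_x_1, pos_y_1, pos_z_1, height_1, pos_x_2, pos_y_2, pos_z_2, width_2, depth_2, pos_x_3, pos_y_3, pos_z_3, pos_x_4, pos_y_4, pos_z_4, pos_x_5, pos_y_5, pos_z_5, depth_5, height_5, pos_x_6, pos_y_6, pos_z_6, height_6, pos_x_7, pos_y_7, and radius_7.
pos_x_1 = 2.5; pos_y_1 = 2.5; pos_z_1 = 6.5; height_1 = 4; pos_x_2 = 5; pos_y_2 = 1.5; pos_z_2 = 3; width_2 = 4; depth_2 = 2.5; pos_x_3 = 9.5; pos_y_3 = 6.5; pos_z_3 = 9; pos_x_4 = 7.5; pos_y_4 = 10; pos_z_4 = 10.5; pos_x_5 = 5.5; pos_y_5 = 7.5; pos_z_5 = 4; depth_5 = 2; height_5 = 1.5; pos_x_6 = 7; pos_y_6 = 3; pos_z_6 = 4; height_6 = 3.5; pos_x_7 = 1.5; pos_y_7 = 1.5; radius_7 = 1.5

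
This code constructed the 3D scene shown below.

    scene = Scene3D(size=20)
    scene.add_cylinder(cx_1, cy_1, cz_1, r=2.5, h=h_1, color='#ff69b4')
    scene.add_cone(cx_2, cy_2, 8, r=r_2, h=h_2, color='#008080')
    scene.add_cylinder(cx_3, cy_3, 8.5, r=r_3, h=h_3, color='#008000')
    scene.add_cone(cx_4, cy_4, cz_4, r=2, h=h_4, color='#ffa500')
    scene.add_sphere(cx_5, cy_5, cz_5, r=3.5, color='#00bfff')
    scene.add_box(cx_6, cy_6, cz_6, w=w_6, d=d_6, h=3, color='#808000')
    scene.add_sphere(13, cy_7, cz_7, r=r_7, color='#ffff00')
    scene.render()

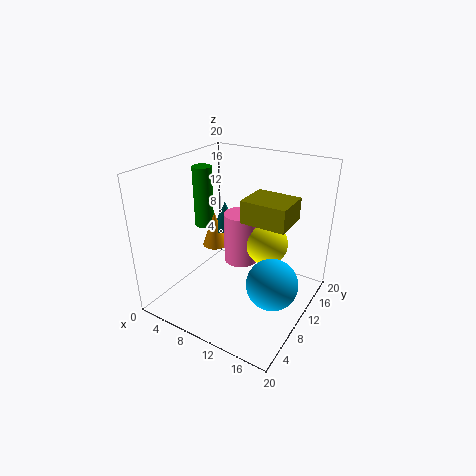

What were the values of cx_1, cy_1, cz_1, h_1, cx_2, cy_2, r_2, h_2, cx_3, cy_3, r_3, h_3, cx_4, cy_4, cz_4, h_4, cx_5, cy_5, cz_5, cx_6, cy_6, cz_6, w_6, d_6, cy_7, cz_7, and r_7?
cx_1 = 9
cy_1 = 12.5
cz_1 = 5
h_1 = 7.5
cx_2 = 4.5
cy_2 = 15
r_2 = 2
h_2 = 4.5
cx_3 = 1.5
cy_3 = 13.5
r_3 = 1.5
h_3 = 9.5
cx_4 = 3.5
cy_4 = 13.5
cz_4 = 5.5
h_4 = 5.5
cx_5 = 16
cy_5 = 9
cz_5 = 5
cx_6 = 11.5
cy_6 = 8
cz_6 = 13.5
w_6 = 6
d_6 = 5
cy_7 = 13
cz_7 = 8.5
r_7 = 3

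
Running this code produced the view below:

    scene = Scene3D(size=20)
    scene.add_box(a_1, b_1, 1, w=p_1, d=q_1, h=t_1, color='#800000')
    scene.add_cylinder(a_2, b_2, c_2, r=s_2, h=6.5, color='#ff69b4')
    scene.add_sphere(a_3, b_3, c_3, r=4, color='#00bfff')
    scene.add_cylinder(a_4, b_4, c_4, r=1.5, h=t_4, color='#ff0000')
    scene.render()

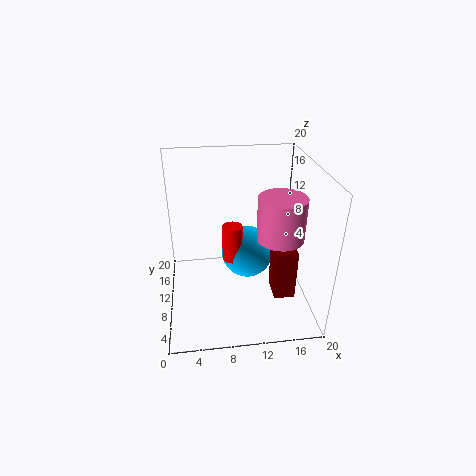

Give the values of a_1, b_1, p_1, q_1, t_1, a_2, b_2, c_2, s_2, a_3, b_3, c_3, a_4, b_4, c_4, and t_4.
a_1 = 15, b_1 = 7, p_1 = 3, q_1 = 4, t_1 = 7.5, a_2 = 16.5, b_2 = 11.5, c_2 = 8.5, s_2 = 3.5, a_3 = 12, b_3 = 14, c_3 = 5, a_4 = 9.5, b_4 = 12.5, c_4 = 5, t_4 = 5.5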